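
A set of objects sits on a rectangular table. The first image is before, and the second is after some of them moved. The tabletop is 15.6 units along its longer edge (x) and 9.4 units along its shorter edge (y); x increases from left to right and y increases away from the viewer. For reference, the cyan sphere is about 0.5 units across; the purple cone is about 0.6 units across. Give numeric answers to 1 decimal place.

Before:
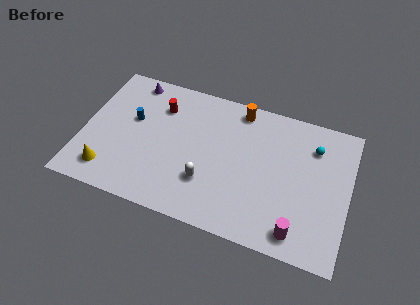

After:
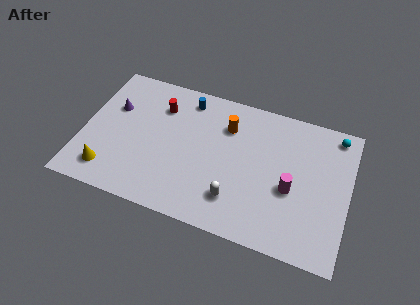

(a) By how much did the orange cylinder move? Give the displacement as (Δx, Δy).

(-0.6, -1.4)

From the two frames, the orange cylinder sits at roughly (8.9, 8.3) before and (8.3, 6.9) after.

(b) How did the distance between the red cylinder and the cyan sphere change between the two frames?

+1.3

The distance was about 9.1 in the first image and 10.4 in the second, so they moved 1.3 units further apart.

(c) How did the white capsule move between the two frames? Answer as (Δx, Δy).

(1.7, -0.6)

From the two frames, the white capsule sits at roughly (7.5, 2.8) before and (9.2, 2.2) after.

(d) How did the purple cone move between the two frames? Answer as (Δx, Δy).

(-0.9, -2.2)

The purple cone started near (2.5, 8.3) and ended near (1.6, 6.1).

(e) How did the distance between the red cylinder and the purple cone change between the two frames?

+0.6

Before: roughly 2.2 units apart; after: 2.8. That's 0.6 units further apart.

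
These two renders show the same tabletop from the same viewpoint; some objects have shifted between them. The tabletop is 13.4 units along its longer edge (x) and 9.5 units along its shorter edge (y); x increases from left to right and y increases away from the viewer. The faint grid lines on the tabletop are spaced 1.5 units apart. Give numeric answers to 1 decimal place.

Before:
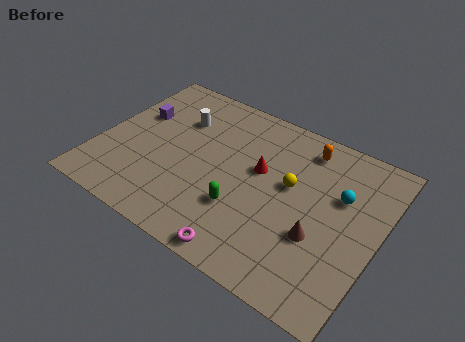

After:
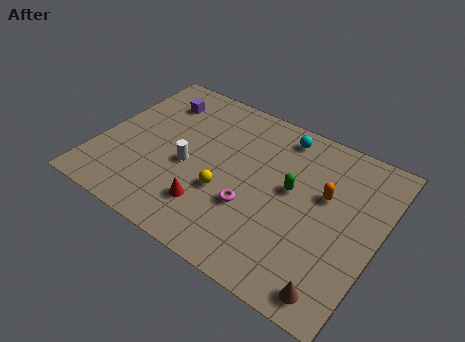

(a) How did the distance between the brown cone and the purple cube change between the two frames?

+1.9

Before: roughly 9.8 units apart; after: 11.7. That's 1.9 units further apart.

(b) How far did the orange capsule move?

2.6

The orange capsule moved from about (9.4, 8.0) to (10.7, 5.8), a distance of √(1.3² + 2.2²) ≈ 2.6.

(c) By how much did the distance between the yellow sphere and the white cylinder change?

-3.8

They were about 5.8 units apart before and 2.0 after — 3.8 units closer together.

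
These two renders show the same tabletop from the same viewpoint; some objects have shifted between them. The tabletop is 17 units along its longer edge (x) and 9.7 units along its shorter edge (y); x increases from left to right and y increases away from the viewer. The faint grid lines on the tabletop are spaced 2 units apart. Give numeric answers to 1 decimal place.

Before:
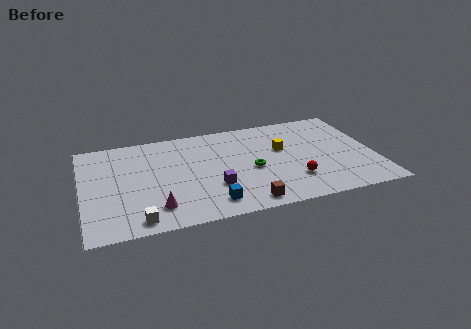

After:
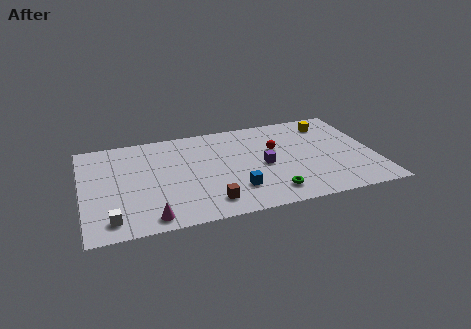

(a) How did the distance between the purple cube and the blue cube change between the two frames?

+1.2

They were about 1.5 units apart before and 2.7 after — 1.2 units further apart.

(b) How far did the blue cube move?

1.7

From (7.2, 1.6) to (8.7, 2.5), the blue cube covered √(1.5² + 0.9²) ≈ 1.7 units.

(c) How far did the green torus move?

2.8

The green torus moved from about (9.8, 4.3) to (10.7, 1.7), a distance of √(0.9² + 2.6²) ≈ 2.8.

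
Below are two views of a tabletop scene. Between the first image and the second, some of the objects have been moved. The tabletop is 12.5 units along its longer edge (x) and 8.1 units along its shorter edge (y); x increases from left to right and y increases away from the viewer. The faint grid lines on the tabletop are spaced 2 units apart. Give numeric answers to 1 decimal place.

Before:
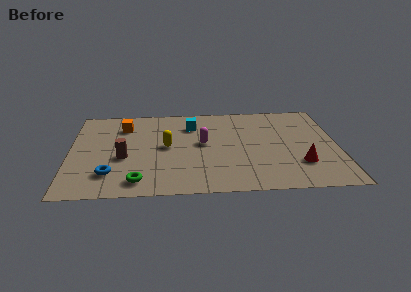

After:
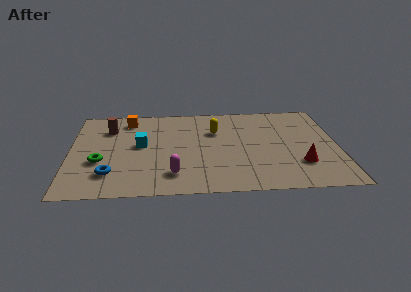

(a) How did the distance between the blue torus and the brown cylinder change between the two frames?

+2.6

They were about 1.5 units apart before and 4.1 after — 2.6 units further apart.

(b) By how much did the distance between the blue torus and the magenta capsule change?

-2.1

The distance was about 5.0 in the first image and 2.9 in the second, so they moved 2.1 units closer together.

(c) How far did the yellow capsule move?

2.6

The yellow capsule moved from about (4.5, 4.2) to (6.8, 5.5), a distance of √(2.3² + 1.3²) ≈ 2.6.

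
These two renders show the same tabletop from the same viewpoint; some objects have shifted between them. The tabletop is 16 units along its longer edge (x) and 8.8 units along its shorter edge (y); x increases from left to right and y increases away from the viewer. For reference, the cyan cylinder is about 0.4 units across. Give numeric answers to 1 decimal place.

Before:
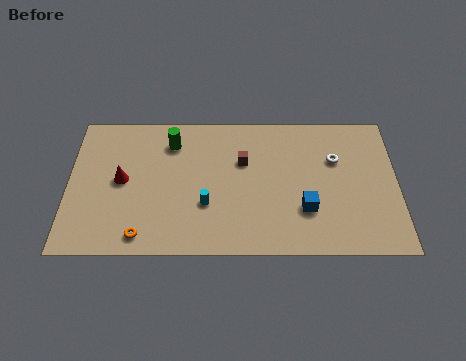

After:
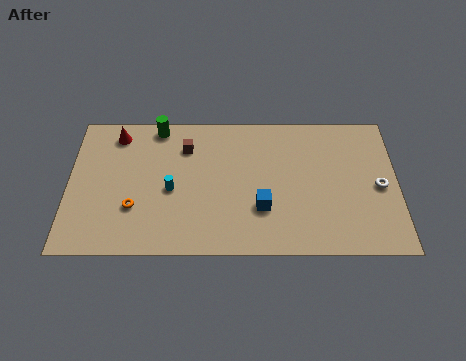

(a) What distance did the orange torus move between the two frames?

1.7

From (3.6, 1.1) to (3.2, 2.8), the orange torus covered √(0.4² + 1.7²) ≈ 1.7 units.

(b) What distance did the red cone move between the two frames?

2.9

The red cone was near (2.6, 4.5) before and (2.3, 7.4) after, so it travelled √(0.3² + 2.9²) ≈ 2.9 units.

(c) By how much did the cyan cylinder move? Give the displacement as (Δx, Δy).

(-1.7, 0.9)

The cyan cylinder was at about (6.7, 3.0) and moved to about (5.0, 3.9).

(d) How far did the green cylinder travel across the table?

1.2

From (5.0, 6.9) to (4.3, 7.9), the green cylinder covered √(0.7² + 1.0²) ≈ 1.2 units.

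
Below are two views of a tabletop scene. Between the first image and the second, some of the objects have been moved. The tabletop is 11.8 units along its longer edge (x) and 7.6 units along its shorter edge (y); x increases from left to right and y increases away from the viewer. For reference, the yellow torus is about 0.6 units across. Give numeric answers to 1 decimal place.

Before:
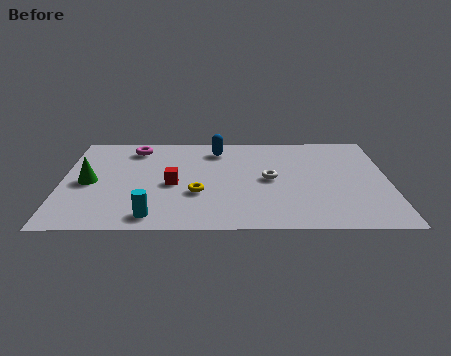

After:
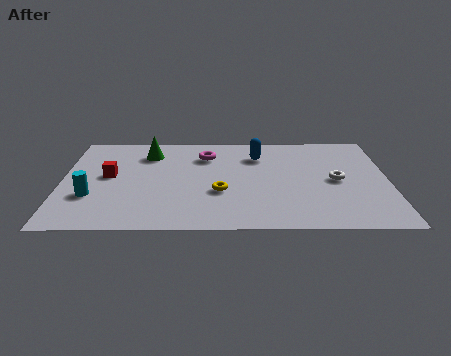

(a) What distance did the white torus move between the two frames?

2.4

The white torus was near (7.5, 3.8) before and (9.9, 3.7) after, so it travelled √(2.4² + 0.1²) ≈ 2.4 units.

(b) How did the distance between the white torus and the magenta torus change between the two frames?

-0.4

Before: roughly 5.5 units apart; after: 5.1. That's 0.4 units closer together.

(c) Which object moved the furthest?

the green cone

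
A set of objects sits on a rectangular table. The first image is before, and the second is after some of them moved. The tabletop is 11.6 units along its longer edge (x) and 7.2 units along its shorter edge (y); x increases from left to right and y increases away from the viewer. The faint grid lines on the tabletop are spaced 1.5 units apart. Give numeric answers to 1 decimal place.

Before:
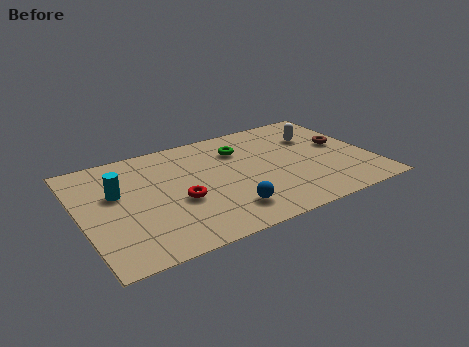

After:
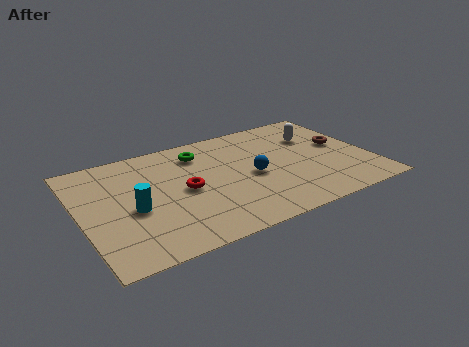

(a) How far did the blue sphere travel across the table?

2.2

The blue sphere moved from about (5.5, 1.5) to (6.8, 3.3), a distance of √(1.3² + 1.8²) ≈ 2.2.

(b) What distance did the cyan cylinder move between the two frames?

1.4

The cyan cylinder moved from about (1.5, 4.4) to (2.0, 3.1), a distance of √(0.5² + 1.3²) ≈ 1.4.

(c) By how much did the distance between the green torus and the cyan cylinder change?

-1.2

Before: roughly 5.2 units apart; after: 4.0. That's 1.2 units closer together.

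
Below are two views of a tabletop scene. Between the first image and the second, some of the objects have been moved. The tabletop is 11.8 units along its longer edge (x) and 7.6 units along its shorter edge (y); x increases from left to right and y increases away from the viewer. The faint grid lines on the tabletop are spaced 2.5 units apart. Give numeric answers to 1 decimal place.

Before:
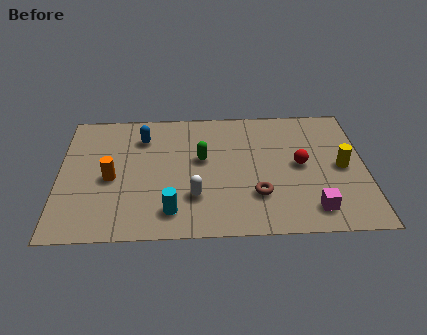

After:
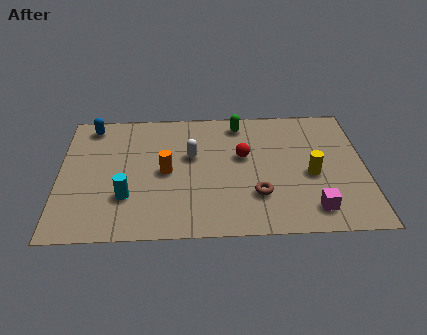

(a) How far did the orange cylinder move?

2.1

The orange cylinder moved from about (2.0, 3.4) to (4.1, 3.7), a distance of √(2.1² + 0.3²) ≈ 2.1.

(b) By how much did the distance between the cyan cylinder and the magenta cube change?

+1.8

The distance was about 5.4 in the first image and 7.2 in the second, so they moved 1.8 units further apart.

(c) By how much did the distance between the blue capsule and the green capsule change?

+3.1

They were about 2.7 units apart before and 5.8 after — 3.1 units further apart.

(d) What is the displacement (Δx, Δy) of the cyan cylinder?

(-1.7, 0.9)

The cyan cylinder started near (4.3, 1.4) and ended near (2.6, 2.3).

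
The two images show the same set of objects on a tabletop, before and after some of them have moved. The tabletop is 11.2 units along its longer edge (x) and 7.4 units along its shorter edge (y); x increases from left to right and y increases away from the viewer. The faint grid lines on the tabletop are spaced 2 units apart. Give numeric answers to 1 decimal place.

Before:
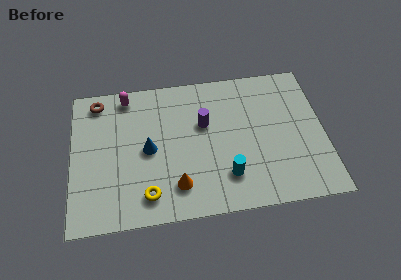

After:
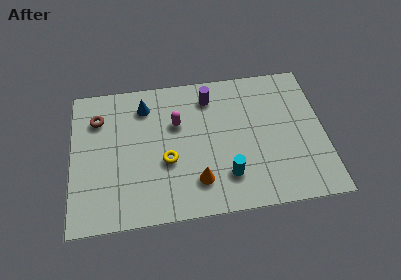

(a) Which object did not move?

the cyan cylinder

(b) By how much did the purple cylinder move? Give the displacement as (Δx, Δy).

(0.3, 1.4)

The purple cylinder was at about (5.9, 4.6) and moved to about (6.2, 6.0).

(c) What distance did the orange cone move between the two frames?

0.9

From (4.6, 1.6) to (5.5, 1.7), the orange cone covered √(0.9² + 0.1²) ≈ 0.9 units.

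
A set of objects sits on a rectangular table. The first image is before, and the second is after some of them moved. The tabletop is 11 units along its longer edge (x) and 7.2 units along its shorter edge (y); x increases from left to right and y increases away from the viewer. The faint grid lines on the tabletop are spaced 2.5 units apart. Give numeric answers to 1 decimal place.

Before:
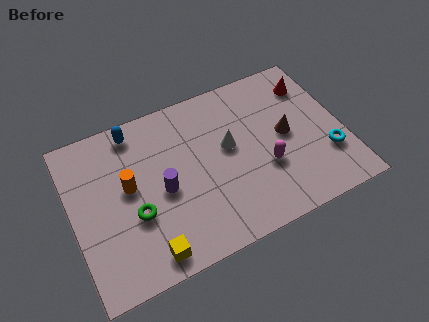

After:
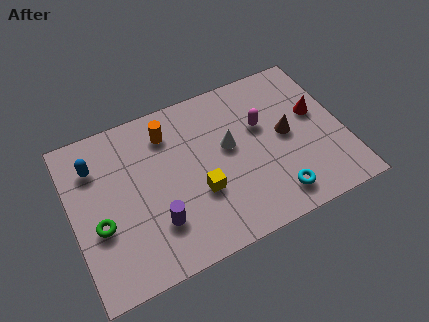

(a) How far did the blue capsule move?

1.9

The blue capsule was near (2.8, 6.3) before and (1.1, 5.4) after, so it travelled √(1.7² + 0.9²) ≈ 1.9 units.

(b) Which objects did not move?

the brown cone and the white cone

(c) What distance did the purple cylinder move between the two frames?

1.4

The purple cylinder was near (3.6, 3.3) before and (3.2, 2.0) after, so it travelled √(0.4² + 1.3²) ≈ 1.4 units.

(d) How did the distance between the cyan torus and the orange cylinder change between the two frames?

-2.2

They were about 8.1 units apart before and 5.9 after — 2.2 units closer together.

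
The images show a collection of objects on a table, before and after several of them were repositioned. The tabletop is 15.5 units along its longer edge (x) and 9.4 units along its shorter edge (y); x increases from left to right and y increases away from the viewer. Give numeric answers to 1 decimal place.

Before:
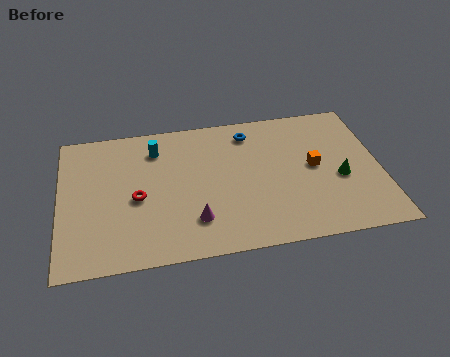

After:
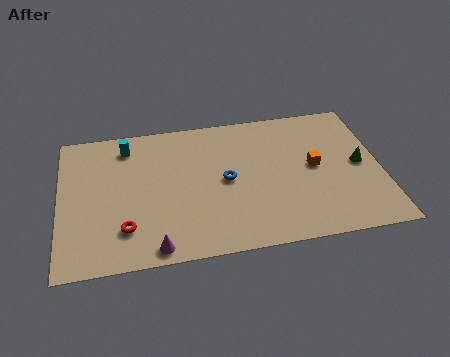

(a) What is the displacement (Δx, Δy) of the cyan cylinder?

(-1.4, 0.4)

From the two frames, the cyan cylinder sits at roughly (4.7, 7.4) before and (3.3, 7.8) after.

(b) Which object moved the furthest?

the blue torus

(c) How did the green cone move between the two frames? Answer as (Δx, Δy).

(1.0, 0.8)

The green cone started near (13.5, 3.9) and ended near (14.5, 4.7).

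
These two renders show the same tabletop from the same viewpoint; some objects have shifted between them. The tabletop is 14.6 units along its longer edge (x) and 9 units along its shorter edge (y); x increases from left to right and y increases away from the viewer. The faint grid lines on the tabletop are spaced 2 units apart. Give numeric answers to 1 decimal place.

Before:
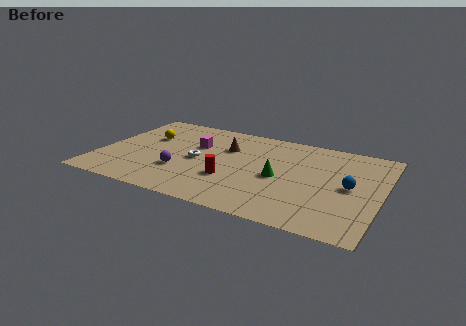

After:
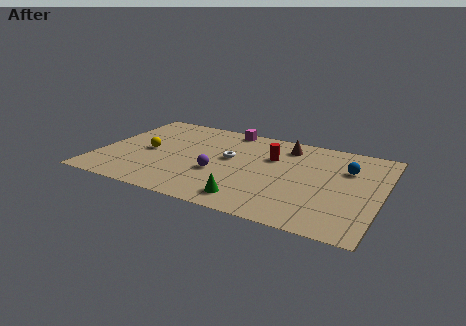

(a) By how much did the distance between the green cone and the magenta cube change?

+2.2

Before: roughly 4.9 units apart; after: 7.1. That's 2.2 units further apart.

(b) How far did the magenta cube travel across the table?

2.8

The magenta cube was near (4.8, 5.8) before and (6.2, 8.2) after, so it travelled √(1.4² + 2.4²) ≈ 2.8 units.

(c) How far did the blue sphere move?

1.7

The blue sphere was near (13.0, 4.5) before and (12.7, 6.2) after, so it travelled √(0.3² + 1.7²) ≈ 1.7 units.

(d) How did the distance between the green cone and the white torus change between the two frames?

-0.3

The distance was about 4.3 in the first image and 4.0 in the second, so they moved 0.3 units closer together.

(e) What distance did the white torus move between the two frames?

1.8

The white torus moved from about (5.1, 4.3) to (6.7, 5.1), a distance of √(1.6² + 0.8²) ≈ 1.8.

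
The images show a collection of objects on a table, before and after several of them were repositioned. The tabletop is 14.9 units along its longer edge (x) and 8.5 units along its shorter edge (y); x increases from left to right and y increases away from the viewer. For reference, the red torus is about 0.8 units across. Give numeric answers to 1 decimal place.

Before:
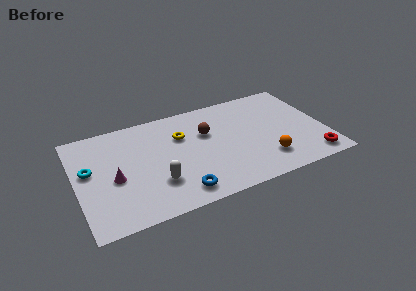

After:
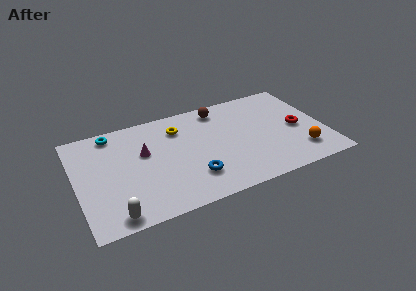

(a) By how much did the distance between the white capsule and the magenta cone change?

+2.1

Before: roughly 2.7 units apart; after: 4.8. That's 2.1 units further apart.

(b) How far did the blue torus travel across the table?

1.3

The blue torus was near (5.8, 1.3) before and (6.7, 2.2) after, so it travelled √(0.9² + 0.9²) ≈ 1.3 units.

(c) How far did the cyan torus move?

3.1

From (0.8, 4.9) to (2.4, 7.5), the cyan torus covered √(1.6² + 2.6²) ≈ 3.1 units.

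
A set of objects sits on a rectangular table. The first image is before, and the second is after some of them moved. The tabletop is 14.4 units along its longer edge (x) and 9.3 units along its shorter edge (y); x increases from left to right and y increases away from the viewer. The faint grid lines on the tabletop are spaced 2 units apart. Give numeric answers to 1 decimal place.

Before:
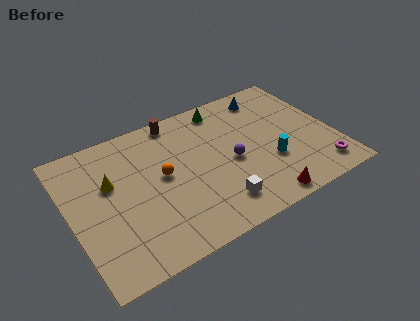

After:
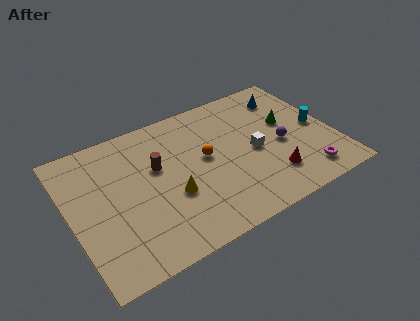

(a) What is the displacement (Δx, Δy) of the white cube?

(2.5, 2.5)

From the two frames, the white cube sits at roughly (7.5, 1.8) before and (10.0, 4.3) after.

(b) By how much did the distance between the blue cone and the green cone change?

-0.6

The distance was about 2.5 in the first image and 1.9 in the second, so they moved 0.6 units closer together.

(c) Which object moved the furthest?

the green cone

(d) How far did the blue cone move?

1.1

From (11.4, 7.9) to (12.4, 7.4), the blue cone covered √(1.0² + 0.5²) ≈ 1.1 units.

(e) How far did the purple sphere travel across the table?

2.8

The purple sphere was near (8.7, 4.2) before and (11.5, 4.1) after, so it travelled √(2.8² + 0.1²) ≈ 2.8 units.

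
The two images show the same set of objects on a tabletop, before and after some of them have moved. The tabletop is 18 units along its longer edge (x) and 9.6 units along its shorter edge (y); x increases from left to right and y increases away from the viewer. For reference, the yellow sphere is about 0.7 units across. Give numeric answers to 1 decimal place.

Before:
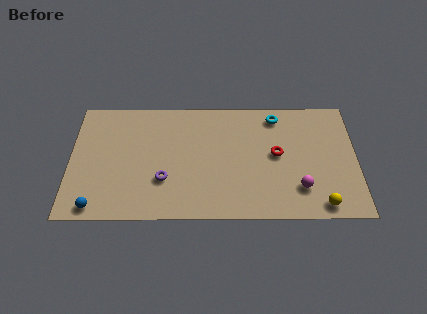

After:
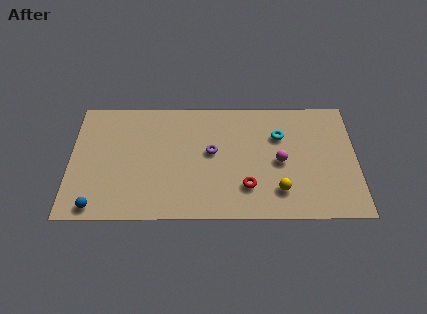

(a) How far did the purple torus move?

3.7

The purple torus moved from about (5.9, 3.1) to (8.9, 5.3), a distance of √(3.0² + 2.2²) ≈ 3.7.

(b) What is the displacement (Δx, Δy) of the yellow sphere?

(-2.6, 1.1)

The yellow sphere was at about (15.7, 1.1) and moved to about (13.1, 2.2).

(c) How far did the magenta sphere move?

2.4

The magenta sphere was near (14.4, 2.4) before and (13.2, 4.5) after, so it travelled √(1.2² + 2.1²) ≈ 2.4 units.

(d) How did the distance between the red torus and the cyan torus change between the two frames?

+1.5

They were about 3.1 units apart before and 4.6 after — 1.5 units further apart.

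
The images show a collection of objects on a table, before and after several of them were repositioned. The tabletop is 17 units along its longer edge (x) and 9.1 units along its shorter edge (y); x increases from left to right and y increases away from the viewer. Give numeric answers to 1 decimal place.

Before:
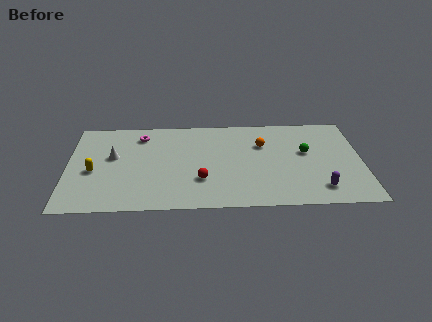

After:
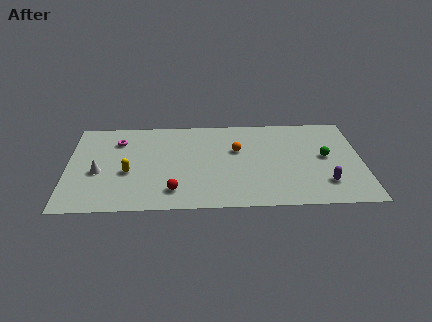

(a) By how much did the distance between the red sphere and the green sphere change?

+2.7

The distance was about 6.6 in the first image and 9.3 in the second, so they moved 2.7 units further apart.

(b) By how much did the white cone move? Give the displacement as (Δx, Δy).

(-0.8, -1.5)

The white cone was at about (2.6, 5.3) and moved to about (1.8, 3.8).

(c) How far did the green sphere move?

1.2

The green sphere was near (13.8, 5.3) before and (14.9, 4.8) after, so it travelled √(1.1² + 0.5²) ≈ 1.2 units.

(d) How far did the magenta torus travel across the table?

1.4

The magenta torus moved from about (4.2, 7.4) to (2.9, 6.9), a distance of √(1.3² + 0.5²) ≈ 1.4.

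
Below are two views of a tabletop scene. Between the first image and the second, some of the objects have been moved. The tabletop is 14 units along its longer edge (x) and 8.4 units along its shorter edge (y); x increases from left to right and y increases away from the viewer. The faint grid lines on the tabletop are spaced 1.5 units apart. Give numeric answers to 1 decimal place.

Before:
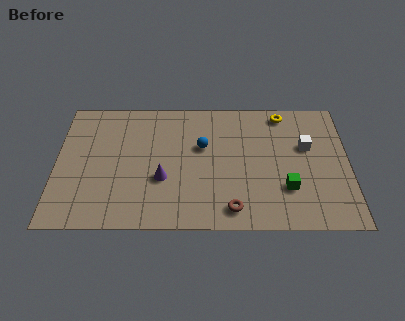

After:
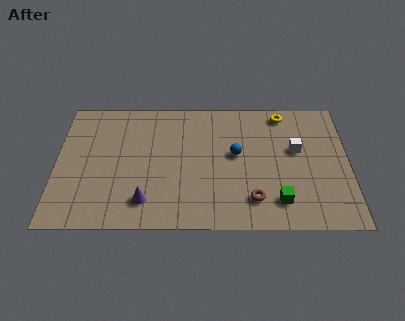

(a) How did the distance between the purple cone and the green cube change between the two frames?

+0.4

The distance was about 5.9 in the first image and 6.3 in the second, so they moved 0.4 units further apart.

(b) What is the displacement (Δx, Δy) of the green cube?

(-0.4, -0.8)

From the two frames, the green cube sits at roughly (11.0, 2.5) before and (10.6, 1.7) after.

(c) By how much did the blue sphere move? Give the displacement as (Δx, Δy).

(1.6, -0.5)

The blue sphere started near (7.0, 5.2) and ended near (8.6, 4.7).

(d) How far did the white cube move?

0.5

From (12.0, 5.2) to (11.5, 5.0), the white cube covered √(0.5² + 0.2²) ≈ 0.5 units.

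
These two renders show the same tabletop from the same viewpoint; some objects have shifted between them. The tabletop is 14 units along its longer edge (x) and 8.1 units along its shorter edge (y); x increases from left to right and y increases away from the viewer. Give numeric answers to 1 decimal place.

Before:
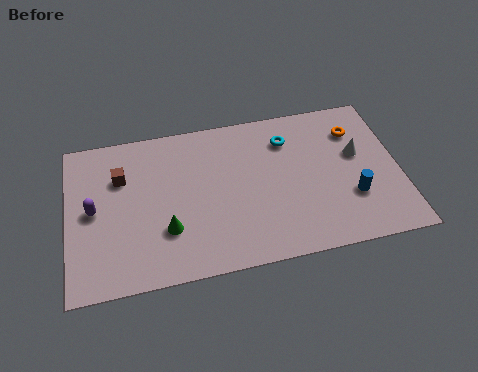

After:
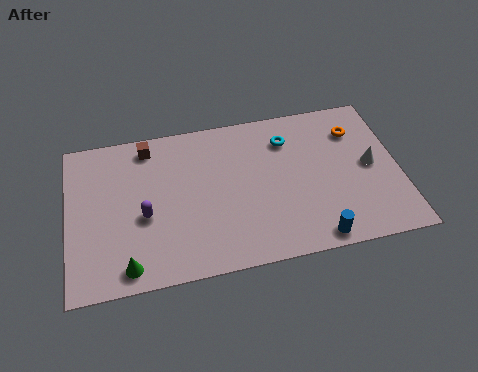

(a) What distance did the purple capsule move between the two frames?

2.2

The purple capsule was near (1.1, 4.1) before and (3.2, 3.4) after, so it travelled √(2.1² + 0.7²) ≈ 2.2 units.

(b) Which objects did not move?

the cyan torus and the orange torus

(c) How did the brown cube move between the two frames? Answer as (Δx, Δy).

(1.2, 1.4)

The brown cube was at about (2.3, 5.6) and moved to about (3.5, 7.0).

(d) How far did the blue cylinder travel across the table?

2.5

The blue cylinder moved from about (11.9, 2.6) to (10.2, 0.8), a distance of √(1.7² + 1.8²) ≈ 2.5.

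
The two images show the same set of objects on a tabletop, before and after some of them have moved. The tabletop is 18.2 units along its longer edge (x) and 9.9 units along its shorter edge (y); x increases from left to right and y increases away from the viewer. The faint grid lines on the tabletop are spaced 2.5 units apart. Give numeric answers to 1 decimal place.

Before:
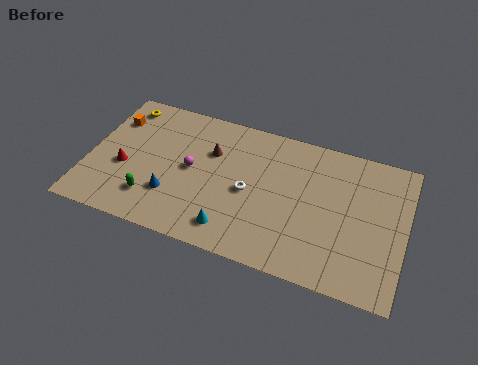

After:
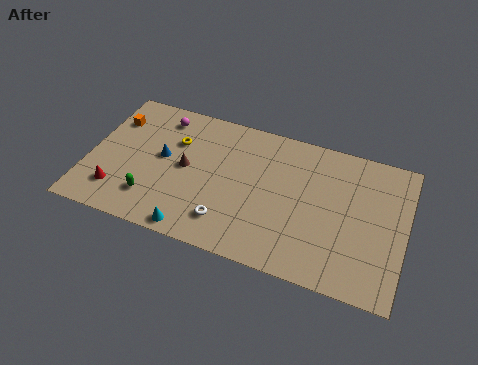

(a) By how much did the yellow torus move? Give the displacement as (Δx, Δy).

(3.3, -1.7)

From the two frames, the yellow torus sits at roughly (1.5, 8.5) before and (4.8, 6.8) after.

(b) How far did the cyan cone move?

2.2

The cyan cone was near (8.6, 1.7) before and (6.5, 0.9) after, so it travelled √(2.1² + 0.8²) ≈ 2.2 units.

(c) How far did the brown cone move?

2.1

The brown cone moved from about (6.9, 6.7) to (5.6, 5.1), a distance of √(1.3² + 1.6²) ≈ 2.1.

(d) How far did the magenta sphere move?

3.8

The magenta sphere was near (5.9, 5.1) before and (3.8, 8.3) after, so it travelled √(2.1² + 3.2²) ≈ 3.8 units.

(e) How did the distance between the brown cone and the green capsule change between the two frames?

-2.0

Before: roughly 5.3 units apart; after: 3.3. That's 2.0 units closer together.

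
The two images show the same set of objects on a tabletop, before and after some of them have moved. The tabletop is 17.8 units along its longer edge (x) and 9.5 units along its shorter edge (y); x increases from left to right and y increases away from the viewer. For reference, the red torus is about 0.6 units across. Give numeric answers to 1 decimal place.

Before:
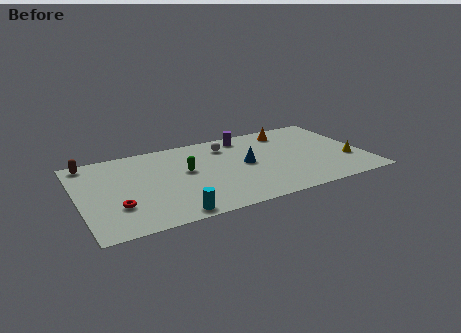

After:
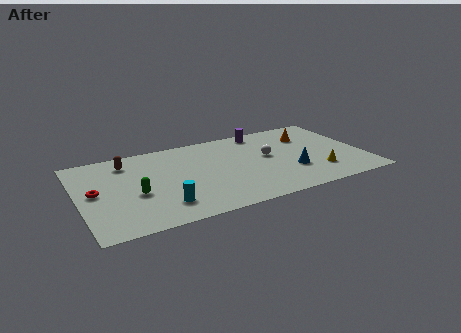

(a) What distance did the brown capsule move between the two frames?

2.4

The brown capsule moved from about (0.9, 8.5) to (3.2, 7.7), a distance of √(2.3² + 0.8²) ≈ 2.4.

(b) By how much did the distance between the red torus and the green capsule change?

-2.5

The distance was about 5.1 in the first image and 2.6 in the second, so they moved 2.5 units closer together.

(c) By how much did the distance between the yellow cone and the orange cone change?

-1.3

The distance was about 5.8 in the first image and 4.5 in the second, so they moved 1.3 units closer together.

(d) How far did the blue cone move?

3.2

The blue cone was near (10.4, 4.9) before and (13.1, 3.1) after, so it travelled √(2.7² + 1.8²) ≈ 3.2 units.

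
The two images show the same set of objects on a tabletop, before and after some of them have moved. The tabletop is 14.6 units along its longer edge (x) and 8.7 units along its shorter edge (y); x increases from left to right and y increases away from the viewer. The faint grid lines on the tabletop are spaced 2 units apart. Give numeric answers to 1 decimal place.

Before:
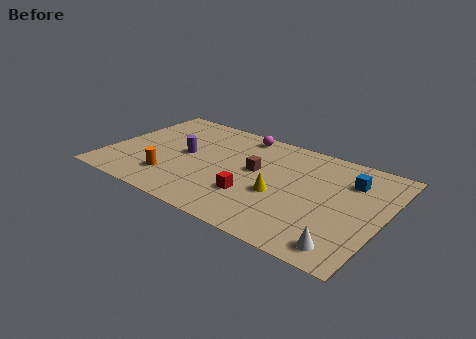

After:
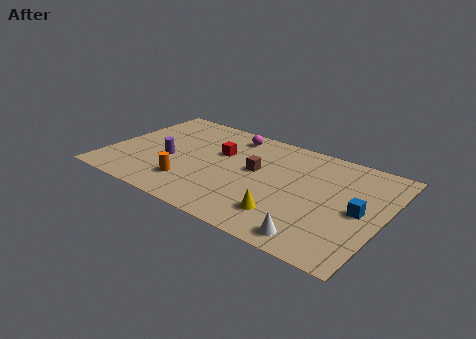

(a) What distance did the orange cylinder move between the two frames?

1.0

The orange cylinder was near (3.7, 2.1) before and (4.7, 2.1) after, so it travelled √(1.0² + 0.0²) ≈ 1.0 units.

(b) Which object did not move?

the brown cube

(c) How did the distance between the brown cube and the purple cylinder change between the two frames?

+0.9

The distance was about 3.8 in the first image and 4.7 in the second, so they moved 0.9 units further apart.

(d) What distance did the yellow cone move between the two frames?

1.6

The yellow cone was near (9.3, 3.5) before and (9.9, 2.0) after, so it travelled √(0.6² + 1.5²) ≈ 1.6 units.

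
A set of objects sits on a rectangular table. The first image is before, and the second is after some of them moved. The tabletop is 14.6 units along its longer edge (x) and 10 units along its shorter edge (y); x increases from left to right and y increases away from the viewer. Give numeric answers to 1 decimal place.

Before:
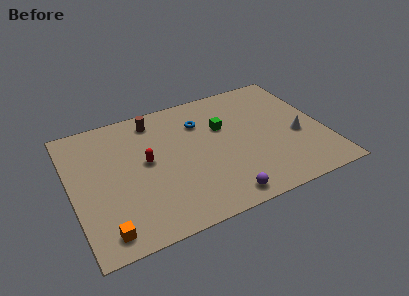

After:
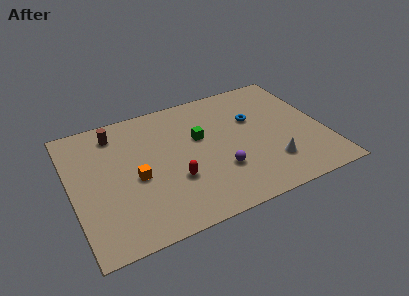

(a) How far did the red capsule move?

2.4

The red capsule moved from about (4.3, 5.4) to (5.7, 3.4), a distance of √(1.4² + 2.0²) ≈ 2.4.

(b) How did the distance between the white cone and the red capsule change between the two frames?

-3.2

They were about 8.8 units apart before and 5.6 after — 3.2 units closer together.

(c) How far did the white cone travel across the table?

2.4

The white cone was near (13.0, 4.1) before and (11.2, 2.5) after, so it travelled √(1.8² + 1.6²) ≈ 2.4 units.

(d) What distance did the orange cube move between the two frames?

3.7

From (1.5, 1.3) to (3.6, 4.4), the orange cube covered √(2.1² + 3.1²) ≈ 3.7 units.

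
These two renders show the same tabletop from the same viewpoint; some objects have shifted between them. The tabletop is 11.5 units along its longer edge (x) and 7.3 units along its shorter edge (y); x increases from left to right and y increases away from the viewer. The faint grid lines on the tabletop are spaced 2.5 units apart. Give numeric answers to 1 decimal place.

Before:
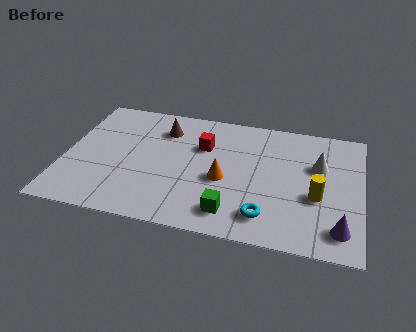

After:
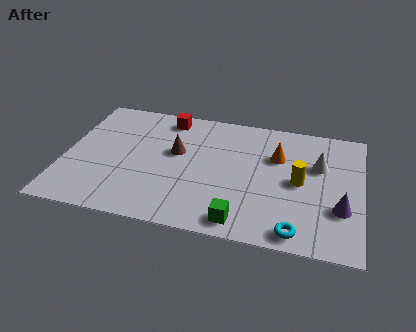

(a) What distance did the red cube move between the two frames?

2.1

The red cube was near (5.3, 4.9) before and (3.8, 6.3) after, so it travelled √(1.5² + 1.4²) ≈ 2.1 units.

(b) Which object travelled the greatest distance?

the orange cone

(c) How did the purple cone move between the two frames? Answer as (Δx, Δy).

(0.0, 1.1)

The purple cone started near (10.7, 1.3) and ended near (10.7, 2.4).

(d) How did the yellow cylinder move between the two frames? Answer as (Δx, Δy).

(-0.7, 0.7)

From the two frames, the yellow cylinder sits at roughly (9.8, 2.9) before and (9.1, 3.6) after.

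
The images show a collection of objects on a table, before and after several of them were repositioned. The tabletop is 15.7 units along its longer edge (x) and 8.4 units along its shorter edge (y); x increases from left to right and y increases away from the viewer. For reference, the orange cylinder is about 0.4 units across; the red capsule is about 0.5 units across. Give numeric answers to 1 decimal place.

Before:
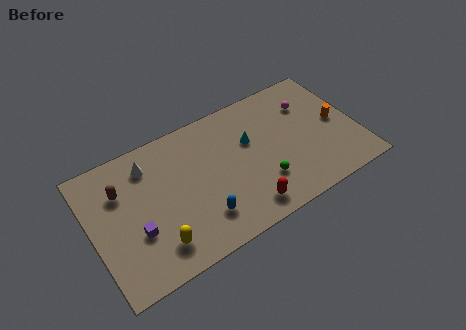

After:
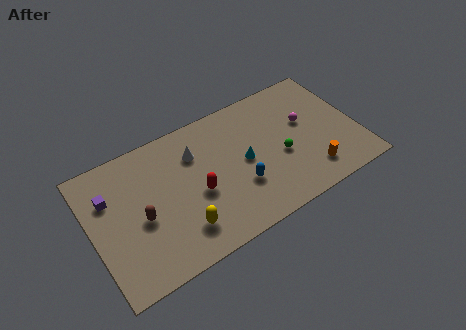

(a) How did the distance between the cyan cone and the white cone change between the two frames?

-2.8

They were about 6.1 units apart before and 3.3 after — 2.8 units closer together.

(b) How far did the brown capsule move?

2.4

The brown capsule was near (1.9, 5.9) before and (2.8, 3.7) after, so it travelled √(0.9² + 2.2²) ≈ 2.4 units.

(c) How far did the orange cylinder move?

3.2

The orange cylinder moved from about (14.6, 4.2) to (12.6, 1.7), a distance of √(2.0² + 2.5²) ≈ 3.2.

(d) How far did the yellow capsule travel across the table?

1.5

From (3.4, 1.7) to (4.9, 1.9), the yellow capsule covered √(1.5² + 0.2²) ≈ 1.5 units.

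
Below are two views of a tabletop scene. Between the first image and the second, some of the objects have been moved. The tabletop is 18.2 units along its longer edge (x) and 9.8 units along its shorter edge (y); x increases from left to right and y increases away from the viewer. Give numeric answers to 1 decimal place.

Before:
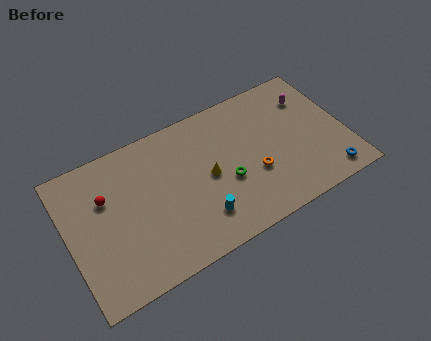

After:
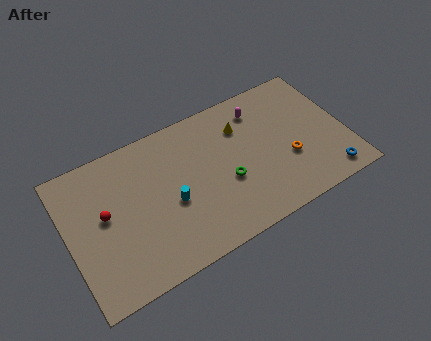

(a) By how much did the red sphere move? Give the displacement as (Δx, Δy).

(-0.2, -1.1)

The red sphere was at about (2.6, 6.5) and moved to about (2.4, 5.4).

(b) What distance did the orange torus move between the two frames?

2.3

From (12.0, 3.6) to (14.3, 3.6), the orange torus covered √(2.3² + 0.0²) ≈ 2.3 units.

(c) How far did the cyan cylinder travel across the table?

2.5

From (8.2, 2.3) to (6.6, 4.2), the cyan cylinder covered √(1.6² + 1.9²) ≈ 2.5 units.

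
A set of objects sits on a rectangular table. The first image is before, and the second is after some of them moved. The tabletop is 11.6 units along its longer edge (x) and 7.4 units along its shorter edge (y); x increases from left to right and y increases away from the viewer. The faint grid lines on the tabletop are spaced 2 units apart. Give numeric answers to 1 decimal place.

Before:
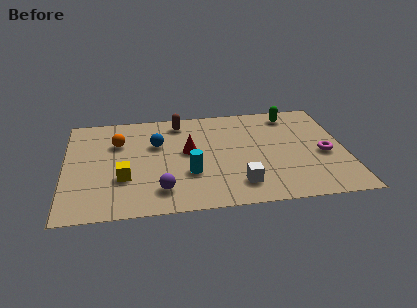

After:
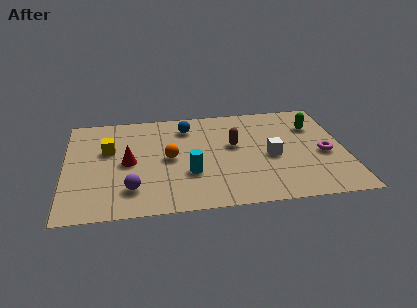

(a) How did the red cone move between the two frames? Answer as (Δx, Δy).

(-2.5, -0.5)

The red cone was at about (5.1, 4.1) and moved to about (2.6, 3.6).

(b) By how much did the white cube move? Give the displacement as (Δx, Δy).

(1.4, 1.8)

The white cube was at about (7.1, 1.5) and moved to about (8.5, 3.3).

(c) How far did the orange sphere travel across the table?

2.5

The orange sphere moved from about (2.2, 5.1) to (4.3, 3.7), a distance of √(2.1² + 1.4²) ≈ 2.5.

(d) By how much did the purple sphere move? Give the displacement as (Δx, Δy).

(-1.2, 0.2)

From the two frames, the purple sphere sits at roughly (3.9, 1.5) before and (2.7, 1.7) after.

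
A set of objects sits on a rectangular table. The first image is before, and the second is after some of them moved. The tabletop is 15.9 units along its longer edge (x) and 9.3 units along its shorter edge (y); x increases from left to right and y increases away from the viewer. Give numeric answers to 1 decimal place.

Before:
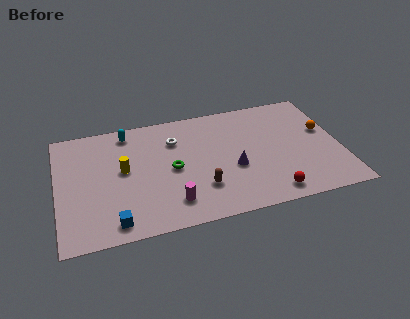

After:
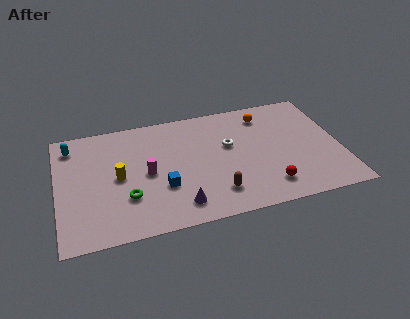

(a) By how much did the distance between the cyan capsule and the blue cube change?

-0.3

Before: roughly 7.0 units apart; after: 6.7. That's 0.3 units closer together.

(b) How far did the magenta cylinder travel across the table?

2.9

The magenta cylinder moved from about (6.2, 1.9) to (5.0, 4.5), a distance of √(1.2² + 2.6²) ≈ 2.9.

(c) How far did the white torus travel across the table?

3.2

From (6.7, 6.8) to (9.7, 5.6), the white torus covered √(3.0² + 1.2²) ≈ 3.2 units.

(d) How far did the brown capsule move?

1.0

The brown capsule was near (7.9, 2.6) before and (8.7, 2.0) after, so it travelled √(0.8² + 0.6²) ≈ 1.0 units.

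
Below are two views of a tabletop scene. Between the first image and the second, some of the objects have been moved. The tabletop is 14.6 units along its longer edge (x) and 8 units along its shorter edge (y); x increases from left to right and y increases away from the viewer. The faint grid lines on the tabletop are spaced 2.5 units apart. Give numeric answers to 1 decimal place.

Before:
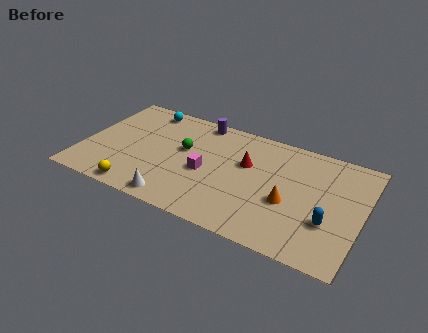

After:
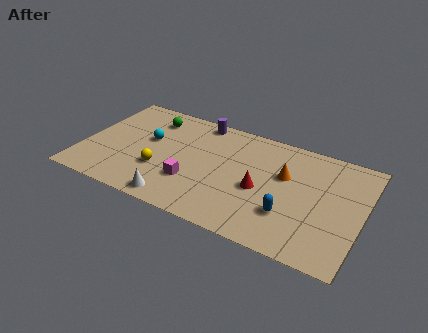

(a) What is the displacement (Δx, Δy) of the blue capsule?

(-2.0, -0.3)

The blue capsule started near (13.0, 2.7) and ended near (11.0, 2.4).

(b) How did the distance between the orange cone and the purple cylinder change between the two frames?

-1.3

They were about 6.6 units apart before and 5.3 after — 1.3 units closer together.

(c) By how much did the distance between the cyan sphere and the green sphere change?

-1.6

Before: roughly 3.3 units apart; after: 1.7. That's 1.6 units closer together.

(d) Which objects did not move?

the white cone and the purple cylinder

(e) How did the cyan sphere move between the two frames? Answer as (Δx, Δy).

(0.5, -2.3)

The cyan sphere started near (2.8, 7.0) and ended near (3.3, 4.7).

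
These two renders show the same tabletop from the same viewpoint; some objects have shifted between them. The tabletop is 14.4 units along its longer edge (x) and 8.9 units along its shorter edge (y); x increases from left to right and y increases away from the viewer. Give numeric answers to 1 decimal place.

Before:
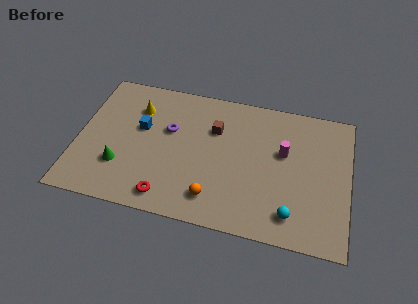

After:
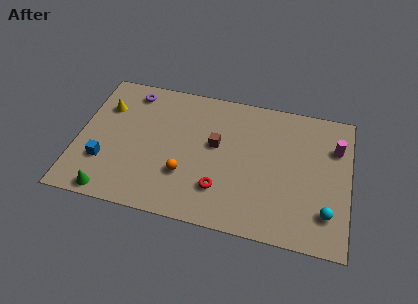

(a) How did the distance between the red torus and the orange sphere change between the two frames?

-0.5

The distance was about 2.5 in the first image and 2.0 in the second, so they moved 0.5 units closer together.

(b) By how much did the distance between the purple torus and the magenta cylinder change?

+5.0

Before: roughly 6.1 units apart; after: 11.1. That's 5.0 units further apart.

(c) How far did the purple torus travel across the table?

3.0

The purple torus moved from about (4.8, 5.5) to (2.6, 7.6), a distance of √(2.2² + 2.1²) ≈ 3.0.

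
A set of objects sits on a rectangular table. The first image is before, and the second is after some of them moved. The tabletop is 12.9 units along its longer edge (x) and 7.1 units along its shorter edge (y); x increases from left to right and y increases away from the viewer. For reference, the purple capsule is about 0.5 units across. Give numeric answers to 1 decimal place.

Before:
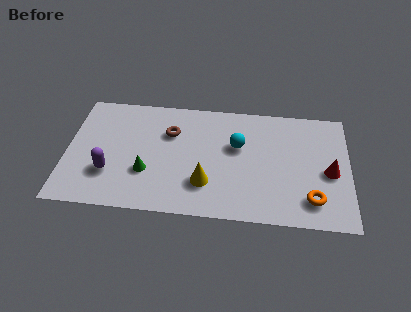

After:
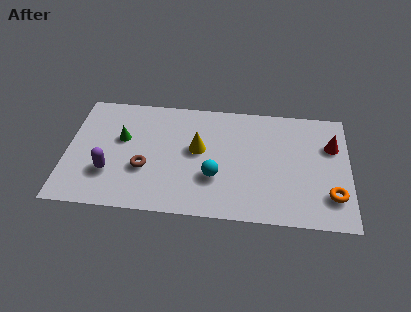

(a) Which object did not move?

the purple capsule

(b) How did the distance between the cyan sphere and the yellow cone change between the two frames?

-1.0

They were about 2.8 units apart before and 1.8 after — 1.0 units closer together.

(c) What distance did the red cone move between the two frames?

1.6

The red cone moved from about (12.0, 3.2) to (12.1, 4.8), a distance of √(0.1² + 1.6²) ≈ 1.6.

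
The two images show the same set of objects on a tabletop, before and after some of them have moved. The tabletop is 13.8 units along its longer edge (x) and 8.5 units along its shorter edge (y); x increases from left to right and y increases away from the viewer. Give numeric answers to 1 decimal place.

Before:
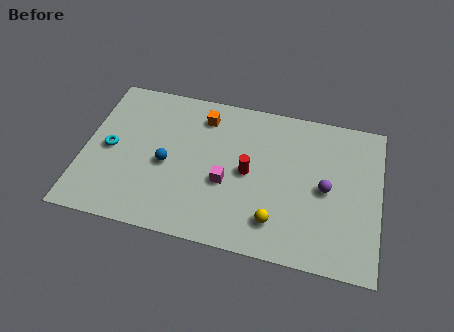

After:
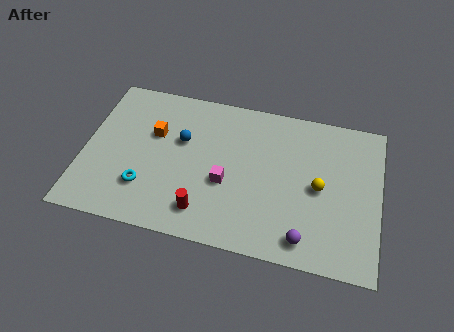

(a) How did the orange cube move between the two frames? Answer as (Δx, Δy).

(-2.2, -1.5)

The orange cube was at about (5.4, 6.9) and moved to about (3.2, 5.4).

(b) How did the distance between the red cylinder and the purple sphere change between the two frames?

+1.1

They were about 3.6 units apart before and 4.7 after — 1.1 units further apart.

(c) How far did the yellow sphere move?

3.0

The yellow sphere moved from about (9.1, 1.8) to (11.0, 4.1), a distance of √(1.9² + 2.3²) ≈ 3.0.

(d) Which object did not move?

the magenta cube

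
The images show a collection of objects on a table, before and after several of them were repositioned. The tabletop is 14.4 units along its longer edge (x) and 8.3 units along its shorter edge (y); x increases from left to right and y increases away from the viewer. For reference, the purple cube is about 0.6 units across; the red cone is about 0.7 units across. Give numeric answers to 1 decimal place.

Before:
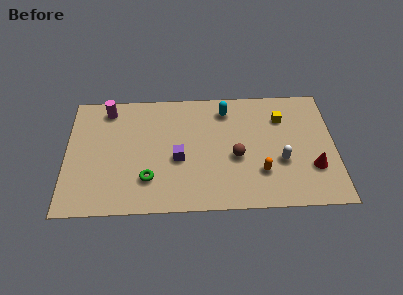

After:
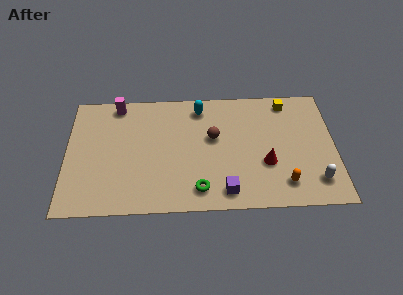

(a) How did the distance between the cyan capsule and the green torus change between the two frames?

-0.6

The distance was about 6.2 in the first image and 5.6 in the second, so they moved 0.6 units closer together.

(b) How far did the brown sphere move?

1.8

From (9.1, 3.5) to (7.9, 4.9), the brown sphere covered √(1.2² + 1.4²) ≈ 1.8 units.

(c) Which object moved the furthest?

the purple cube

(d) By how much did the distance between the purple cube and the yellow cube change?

+0.7

They were about 6.2 units apart before and 6.9 after — 0.7 units further apart.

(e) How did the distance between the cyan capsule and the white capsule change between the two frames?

+3.4

Before: roughly 4.7 units apart; after: 8.1. That's 3.4 units further apart.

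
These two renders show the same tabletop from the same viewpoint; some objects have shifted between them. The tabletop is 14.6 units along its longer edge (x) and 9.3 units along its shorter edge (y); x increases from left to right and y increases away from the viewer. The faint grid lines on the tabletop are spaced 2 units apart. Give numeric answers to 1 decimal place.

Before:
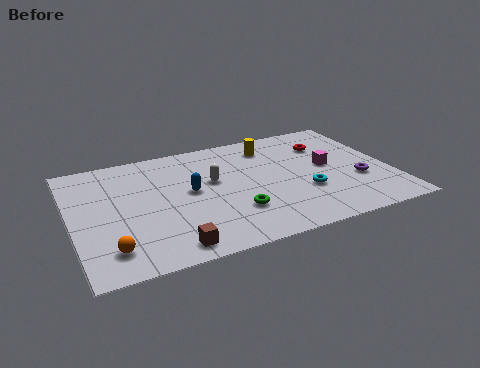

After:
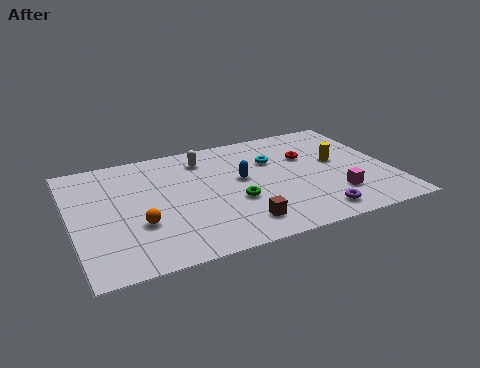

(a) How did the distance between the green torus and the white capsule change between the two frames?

+1.2

They were about 2.9 units apart before and 4.1 after — 1.2 units further apart.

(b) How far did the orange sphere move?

2.0

The orange sphere was near (1.5, 1.8) before and (2.9, 3.2) after, so it travelled √(1.4² + 1.4²) ≈ 2.0 units.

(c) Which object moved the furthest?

the yellow cylinder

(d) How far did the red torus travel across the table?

1.2

The red torus was near (12.0, 6.8) before and (11.0, 6.1) after, so it travelled √(1.0² + 0.7²) ≈ 1.2 units.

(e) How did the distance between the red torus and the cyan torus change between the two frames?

-2.3

Before: roughly 3.9 units apart; after: 1.6. That's 2.3 units closer together.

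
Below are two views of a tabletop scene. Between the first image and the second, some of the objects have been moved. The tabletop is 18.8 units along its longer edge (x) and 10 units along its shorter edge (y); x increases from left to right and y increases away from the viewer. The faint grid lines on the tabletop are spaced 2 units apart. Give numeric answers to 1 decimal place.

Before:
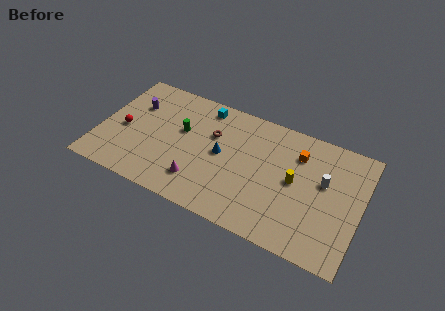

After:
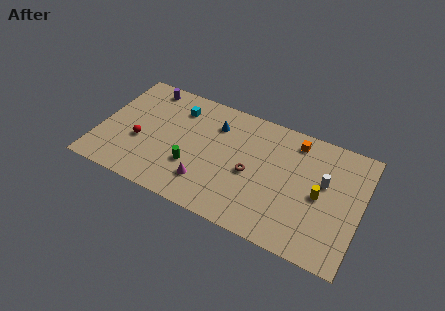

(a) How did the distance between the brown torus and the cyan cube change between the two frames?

+4.3

The distance was about 2.3 in the first image and 6.6 in the second, so they moved 4.3 units further apart.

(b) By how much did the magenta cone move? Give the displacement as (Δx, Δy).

(0.5, 0.1)

From the two frames, the magenta cone sits at roughly (7.5, 2.3) before and (8.0, 2.4) after.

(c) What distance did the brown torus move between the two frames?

3.7

The brown torus moved from about (8.0, 6.6) to (11.0, 4.5), a distance of √(3.0² + 2.1²) ≈ 3.7.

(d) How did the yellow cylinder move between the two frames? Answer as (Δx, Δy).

(1.8, -0.4)

The yellow cylinder was at about (14.1, 5.2) and moved to about (15.9, 4.8).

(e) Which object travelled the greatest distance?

the brown torus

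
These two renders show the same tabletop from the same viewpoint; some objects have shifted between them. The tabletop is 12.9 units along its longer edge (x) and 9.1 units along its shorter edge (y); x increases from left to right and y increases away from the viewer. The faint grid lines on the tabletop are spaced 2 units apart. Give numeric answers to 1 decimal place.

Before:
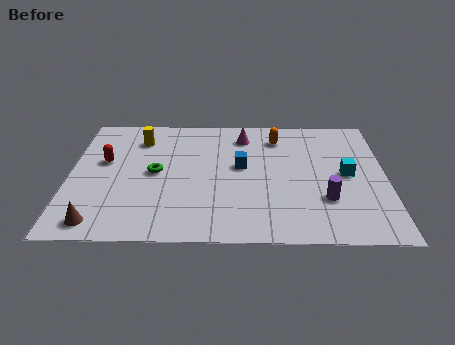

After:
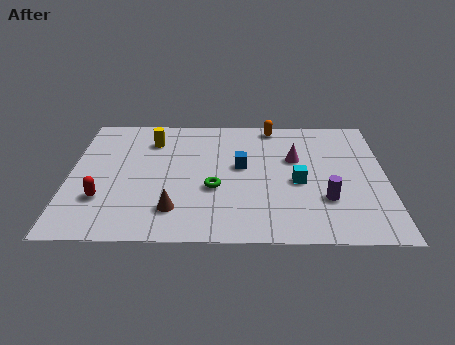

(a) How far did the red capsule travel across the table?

2.7

From (1.4, 5.4) to (1.4, 2.7), the red capsule covered √(0.0² + 2.7²) ≈ 2.7 units.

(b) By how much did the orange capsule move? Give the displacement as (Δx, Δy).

(-0.2, 0.9)

The orange capsule was at about (8.5, 7.3) and moved to about (8.3, 8.2).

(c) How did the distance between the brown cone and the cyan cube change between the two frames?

-5.2

The distance was about 10.6 in the first image and 5.4 in the second, so they moved 5.2 units closer together.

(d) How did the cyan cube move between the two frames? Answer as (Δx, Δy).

(-2.0, -0.6)

The cyan cube started near (11.3, 4.6) and ended near (9.3, 4.0).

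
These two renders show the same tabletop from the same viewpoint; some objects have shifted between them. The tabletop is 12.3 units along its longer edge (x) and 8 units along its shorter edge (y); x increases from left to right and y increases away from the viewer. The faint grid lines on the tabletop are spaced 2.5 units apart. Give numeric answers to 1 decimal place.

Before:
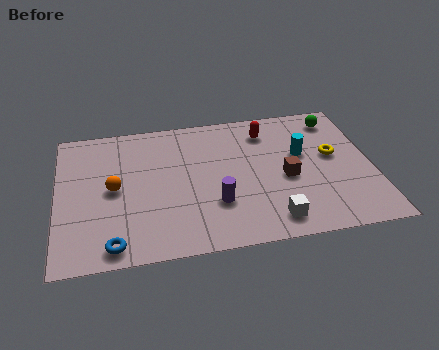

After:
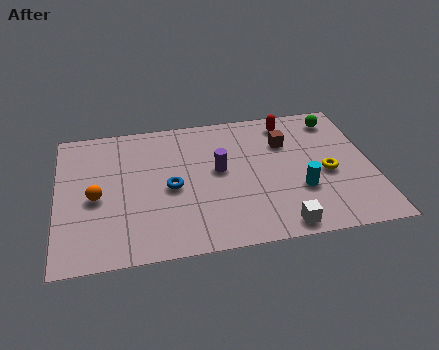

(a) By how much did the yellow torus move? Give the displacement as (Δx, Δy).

(-0.3, -1.0)

The yellow torus was at about (10.8, 4.5) and moved to about (10.5, 3.5).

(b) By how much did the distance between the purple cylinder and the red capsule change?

-0.7

The distance was about 4.5 in the first image and 3.8 in the second, so they moved 0.7 units closer together.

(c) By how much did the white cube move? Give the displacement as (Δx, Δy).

(0.3, -0.4)

From the two frames, the white cube sits at roughly (8.2, 1.2) before and (8.5, 0.8) after.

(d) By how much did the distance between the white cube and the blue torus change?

-1.1

They were about 6.1 units apart before and 5.0 after — 1.1 units closer together.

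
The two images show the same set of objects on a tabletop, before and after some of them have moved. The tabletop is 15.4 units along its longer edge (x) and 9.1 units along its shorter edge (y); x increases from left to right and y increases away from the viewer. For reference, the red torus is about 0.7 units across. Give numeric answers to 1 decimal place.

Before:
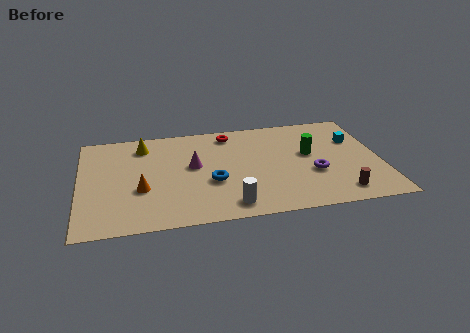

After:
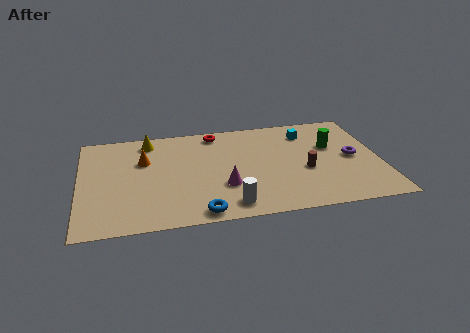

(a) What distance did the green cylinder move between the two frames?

1.3

The green cylinder was near (11.8, 5.2) before and (13.0, 5.7) after, so it travelled √(1.2² + 0.5²) ≈ 1.3 units.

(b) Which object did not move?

the white cylinder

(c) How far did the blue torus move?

2.7

From (6.7, 3.5) to (6.0, 0.9), the blue torus covered √(0.7² + 2.6²) ≈ 2.7 units.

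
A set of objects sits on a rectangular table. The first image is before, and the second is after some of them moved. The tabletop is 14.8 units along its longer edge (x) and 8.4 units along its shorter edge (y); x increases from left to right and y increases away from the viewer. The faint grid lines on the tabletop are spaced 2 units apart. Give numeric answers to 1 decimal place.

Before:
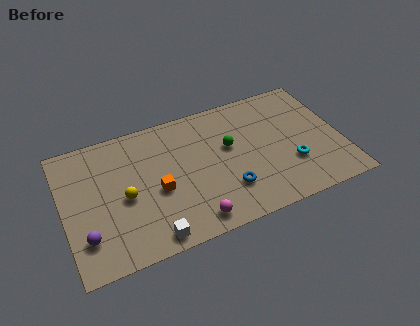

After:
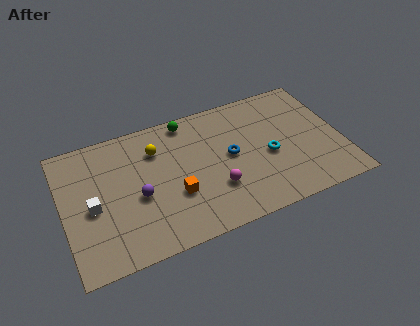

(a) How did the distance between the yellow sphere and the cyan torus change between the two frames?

-2.6

They were about 8.9 units apart before and 6.3 after — 2.6 units closer together.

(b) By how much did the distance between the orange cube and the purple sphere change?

-2.2

The distance was about 4.2 in the first image and 2.0 in the second, so they moved 2.2 units closer together.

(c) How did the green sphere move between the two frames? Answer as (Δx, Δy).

(-2.0, 2.5)

The green sphere started near (8.9, 5.0) and ended near (6.9, 7.5).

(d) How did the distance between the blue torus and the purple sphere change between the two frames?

-2.4

Before: roughly 7.5 units apart; after: 5.1. That's 2.4 units closer together.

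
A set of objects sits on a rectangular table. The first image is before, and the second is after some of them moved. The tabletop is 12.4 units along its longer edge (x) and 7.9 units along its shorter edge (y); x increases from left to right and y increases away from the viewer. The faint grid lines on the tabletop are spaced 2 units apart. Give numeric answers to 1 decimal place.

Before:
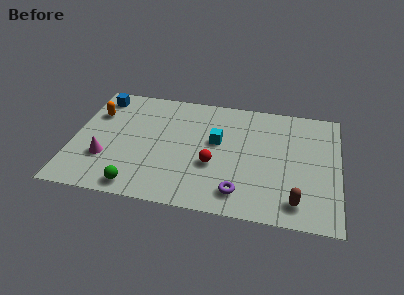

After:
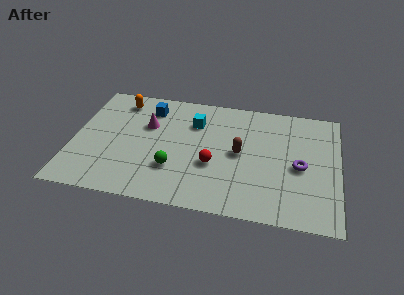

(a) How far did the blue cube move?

2.4

The blue cube moved from about (1.0, 6.7) to (3.4, 6.3), a distance of √(2.4² + 0.4²) ≈ 2.4.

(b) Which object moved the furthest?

the brown capsule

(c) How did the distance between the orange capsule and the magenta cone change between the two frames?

-1.0

The distance was about 3.1 in the first image and 2.1 in the second, so they moved 1.0 units closer together.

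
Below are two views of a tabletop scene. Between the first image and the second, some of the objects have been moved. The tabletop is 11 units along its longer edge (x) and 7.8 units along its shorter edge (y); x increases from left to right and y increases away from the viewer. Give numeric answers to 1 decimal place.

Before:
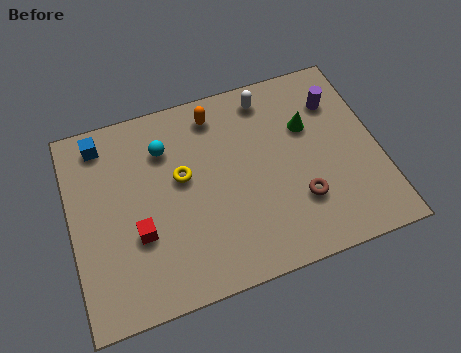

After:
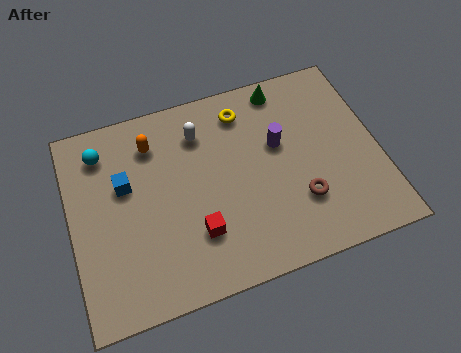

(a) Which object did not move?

the brown torus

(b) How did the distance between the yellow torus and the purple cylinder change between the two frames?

-3.8

Before: roughly 5.8 units apart; after: 2.0. That's 3.8 units closer together.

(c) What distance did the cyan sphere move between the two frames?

2.3

From (3.5, 5.8) to (1.3, 6.3), the cyan sphere covered √(2.2² + 0.5²) ≈ 2.3 units.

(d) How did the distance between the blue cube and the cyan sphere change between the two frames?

-0.7

Before: roughly 2.4 units apart; after: 1.7. That's 0.7 units closer together.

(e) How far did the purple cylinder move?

2.5

The purple cylinder was near (9.7, 5.8) before and (7.5, 4.7) after, so it travelled √(2.2² + 1.1²) ≈ 2.5 units.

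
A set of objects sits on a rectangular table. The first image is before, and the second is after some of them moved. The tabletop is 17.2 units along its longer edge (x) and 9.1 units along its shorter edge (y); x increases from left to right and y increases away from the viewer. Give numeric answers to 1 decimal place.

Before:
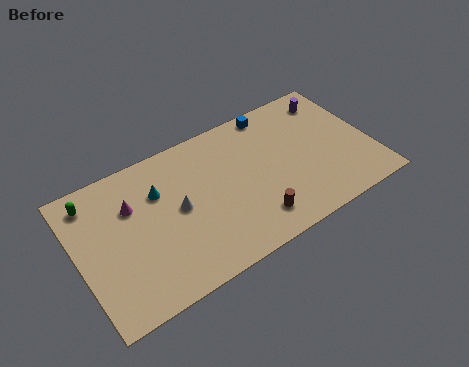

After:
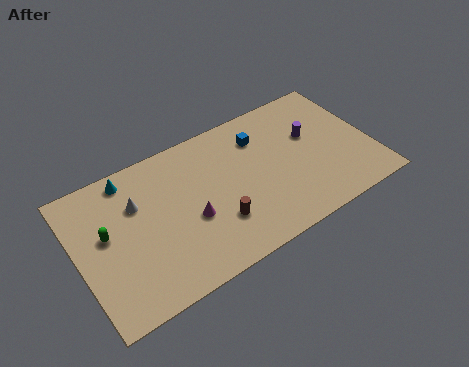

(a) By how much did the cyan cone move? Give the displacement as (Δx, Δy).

(-1.5, 1.7)

The cyan cone was at about (4.9, 6.3) and moved to about (3.4, 8.0).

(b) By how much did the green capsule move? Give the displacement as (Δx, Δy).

(0.5, -2.4)

The green capsule started near (1.2, 7.6) and ended near (1.7, 5.2).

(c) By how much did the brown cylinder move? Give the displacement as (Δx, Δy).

(-2.0, 0.9)

The brown cylinder started near (9.8, 1.8) and ended near (7.8, 2.7).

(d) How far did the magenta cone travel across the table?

4.0

The magenta cone moved from about (3.3, 6.2) to (6.4, 3.7), a distance of √(3.1² + 2.5²) ≈ 4.0.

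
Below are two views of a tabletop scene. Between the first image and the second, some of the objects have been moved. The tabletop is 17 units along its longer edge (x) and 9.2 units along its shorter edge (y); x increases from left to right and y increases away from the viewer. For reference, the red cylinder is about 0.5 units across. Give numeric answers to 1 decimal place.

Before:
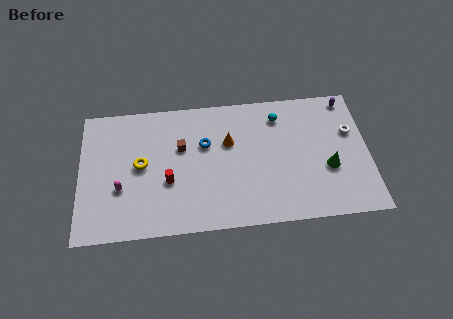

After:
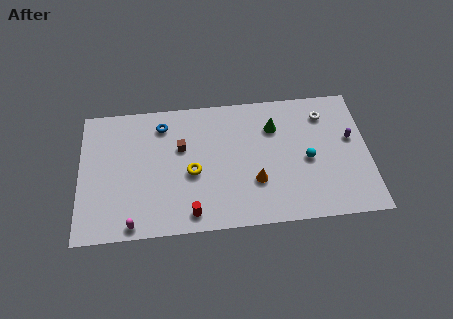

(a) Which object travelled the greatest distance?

the green cone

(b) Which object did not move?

the brown cube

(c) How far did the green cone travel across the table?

4.5

From (14.6, 3.5) to (11.5, 6.7), the green cone covered √(3.1² + 3.2²) ≈ 4.5 units.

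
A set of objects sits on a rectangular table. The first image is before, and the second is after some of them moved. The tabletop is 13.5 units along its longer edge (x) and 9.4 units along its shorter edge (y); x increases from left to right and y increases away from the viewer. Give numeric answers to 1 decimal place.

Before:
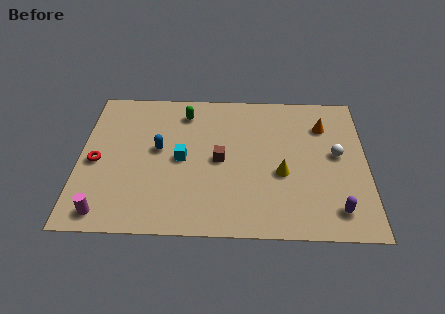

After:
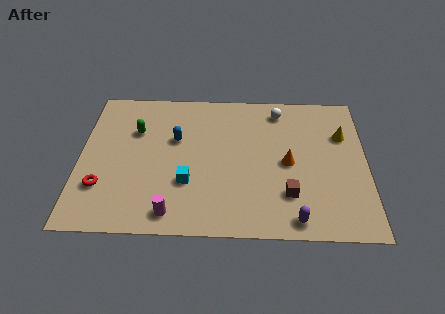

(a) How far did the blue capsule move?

1.1

The blue capsule was near (3.7, 5.2) before and (4.5, 5.9) after, so it travelled √(0.8² + 0.7²) ≈ 1.1 units.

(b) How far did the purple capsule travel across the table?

2.0

The purple capsule moved from about (12.0, 1.6) to (10.1, 1.0), a distance of √(1.9² + 0.6²) ≈ 2.0.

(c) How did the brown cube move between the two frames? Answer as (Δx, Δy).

(3.2, -2.1)

The brown cube was at about (6.6, 4.6) and moved to about (9.8, 2.5).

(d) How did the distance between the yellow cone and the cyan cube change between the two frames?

+3.2

They were about 4.8 units apart before and 8.0 after — 3.2 units further apart.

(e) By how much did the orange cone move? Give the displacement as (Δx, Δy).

(-1.7, -2.5)

The orange cone was at about (11.5, 7.0) and moved to about (9.8, 4.5).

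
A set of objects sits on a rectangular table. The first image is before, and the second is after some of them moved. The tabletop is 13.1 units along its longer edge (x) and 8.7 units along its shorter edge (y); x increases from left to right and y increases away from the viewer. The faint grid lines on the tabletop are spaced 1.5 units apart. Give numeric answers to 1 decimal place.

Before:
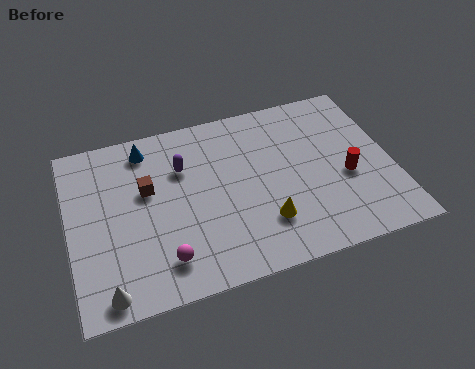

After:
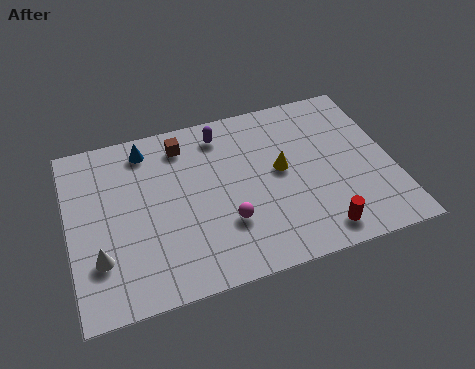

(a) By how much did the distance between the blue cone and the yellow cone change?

-0.8

The distance was about 6.7 in the first image and 5.9 in the second, so they moved 0.8 units closer together.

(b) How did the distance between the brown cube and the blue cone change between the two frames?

-0.6

They were about 2.1 units apart before and 1.5 after — 0.6 units closer together.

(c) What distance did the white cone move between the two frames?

1.6

From (1.3, 0.9) to (1.1, 2.5), the white cone covered √(0.2² + 1.6²) ≈ 1.6 units.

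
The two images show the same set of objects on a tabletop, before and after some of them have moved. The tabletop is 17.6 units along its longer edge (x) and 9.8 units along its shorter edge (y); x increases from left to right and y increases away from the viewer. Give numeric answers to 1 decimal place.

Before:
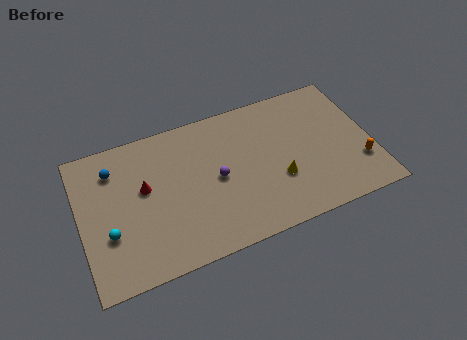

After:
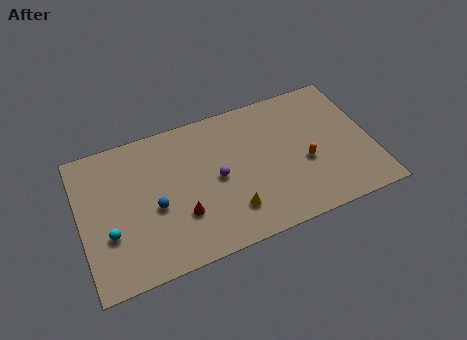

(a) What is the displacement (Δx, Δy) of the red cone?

(2.0, -2.6)

From the two frames, the red cone sits at roughly (3.9, 5.7) before and (5.9, 3.1) after.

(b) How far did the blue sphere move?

4.0

The blue sphere moved from about (2.2, 7.6) to (4.4, 4.2), a distance of √(2.2² + 3.4²) ≈ 4.0.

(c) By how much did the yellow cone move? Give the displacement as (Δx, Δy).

(-3.0, -1.1)

The yellow cone was at about (11.8, 3.4) and moved to about (8.8, 2.3).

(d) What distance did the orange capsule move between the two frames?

3.4

From (16.7, 2.8) to (13.5, 4.0), the orange capsule covered √(3.2² + 1.2²) ≈ 3.4 units.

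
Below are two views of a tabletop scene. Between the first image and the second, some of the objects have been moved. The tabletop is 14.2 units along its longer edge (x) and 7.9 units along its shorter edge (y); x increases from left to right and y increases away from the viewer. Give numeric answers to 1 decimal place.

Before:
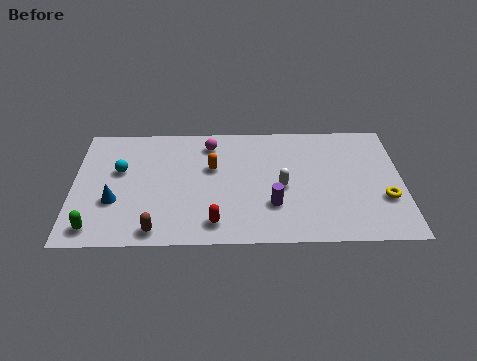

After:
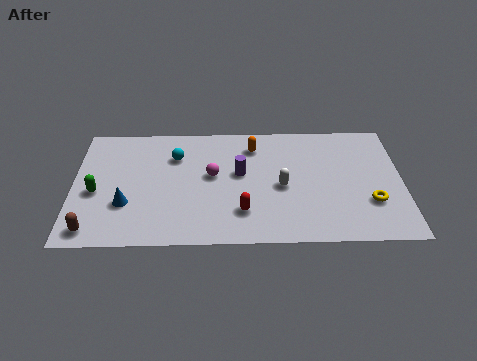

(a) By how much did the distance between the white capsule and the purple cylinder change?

+0.7

They were about 1.3 units apart before and 2.0 after — 0.7 units further apart.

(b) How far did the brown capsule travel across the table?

2.7

The brown capsule moved from about (3.6, 0.9) to (0.9, 1.0), a distance of √(2.7² + 0.1²) ≈ 2.7.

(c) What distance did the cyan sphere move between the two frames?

2.6

The cyan sphere moved from about (2.0, 4.8) to (4.4, 5.7), a distance of √(2.4² + 0.9²) ≈ 2.6.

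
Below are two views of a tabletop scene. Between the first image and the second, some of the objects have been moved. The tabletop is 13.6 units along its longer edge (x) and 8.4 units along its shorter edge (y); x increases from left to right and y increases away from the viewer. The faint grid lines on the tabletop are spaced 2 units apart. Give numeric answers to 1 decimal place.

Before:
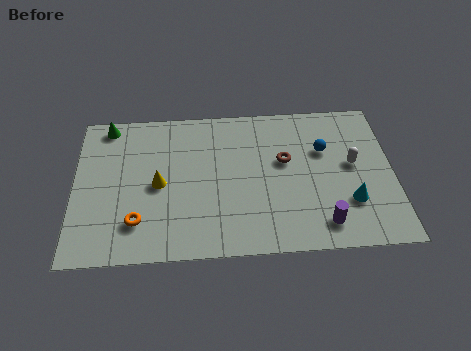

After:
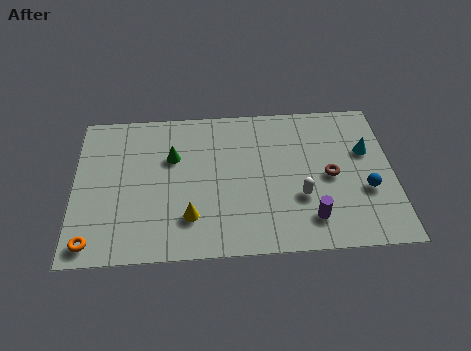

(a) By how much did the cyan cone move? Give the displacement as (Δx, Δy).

(0.8, 2.8)

From the two frames, the cyan cone sits at roughly (11.7, 2.5) before and (12.5, 5.3) after.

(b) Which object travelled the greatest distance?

the green cone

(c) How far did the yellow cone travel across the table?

2.3

From (3.6, 4.0) to (4.9, 2.1), the yellow cone covered √(1.3² + 1.9²) ≈ 2.3 units.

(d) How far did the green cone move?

3.4

From (1.4, 7.5) to (4.2, 5.5), the green cone covered √(2.8² + 2.0²) ≈ 3.4 units.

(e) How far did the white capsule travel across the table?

2.9

From (11.9, 4.6) to (9.6, 2.9), the white capsule covered √(2.3² + 1.7²) ≈ 2.9 units.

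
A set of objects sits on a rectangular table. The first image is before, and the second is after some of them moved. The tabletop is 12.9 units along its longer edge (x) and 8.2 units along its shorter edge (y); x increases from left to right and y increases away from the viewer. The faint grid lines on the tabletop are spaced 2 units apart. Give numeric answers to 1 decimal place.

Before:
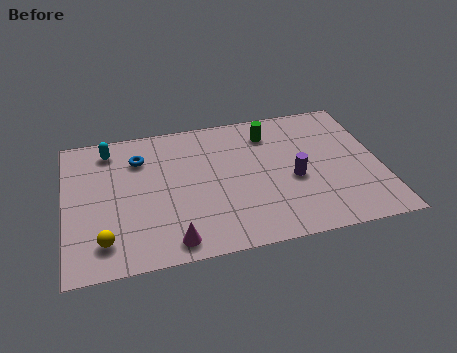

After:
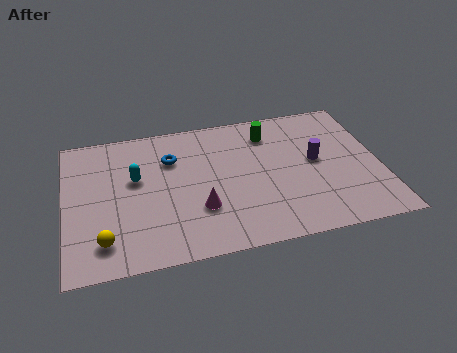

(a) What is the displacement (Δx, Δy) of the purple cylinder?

(1.0, 0.9)

The purple cylinder was at about (9.3, 3.5) and moved to about (10.3, 4.4).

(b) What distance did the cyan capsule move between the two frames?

2.2

The cyan capsule moved from about (1.9, 6.9) to (2.9, 4.9), a distance of √(1.0² + 2.0²) ≈ 2.2.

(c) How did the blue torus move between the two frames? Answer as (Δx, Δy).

(1.3, -0.3)

The blue torus started near (3.1, 6.1) and ended near (4.4, 5.8).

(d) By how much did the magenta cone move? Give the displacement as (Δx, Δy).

(1.2, 1.6)

The magenta cone was at about (4.2, 1.0) and moved to about (5.4, 2.6).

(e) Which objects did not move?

the yellow sphere and the green cylinder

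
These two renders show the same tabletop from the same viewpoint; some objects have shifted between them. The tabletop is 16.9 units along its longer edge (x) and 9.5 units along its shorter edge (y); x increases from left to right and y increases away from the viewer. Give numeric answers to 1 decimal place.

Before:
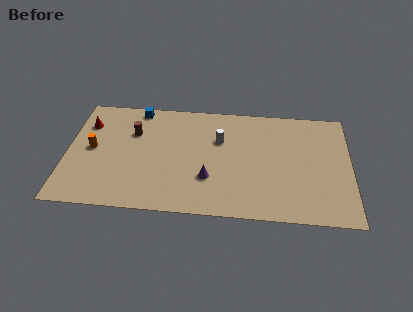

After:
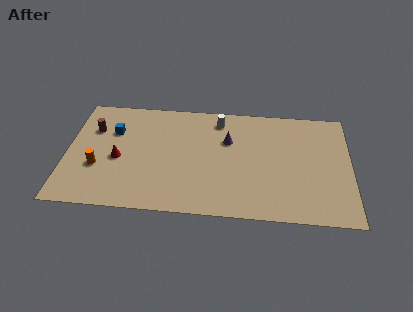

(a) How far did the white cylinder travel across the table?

1.7

The white cylinder moved from about (9.1, 6.3) to (9.0, 8.0), a distance of √(0.1² + 1.7²) ≈ 1.7.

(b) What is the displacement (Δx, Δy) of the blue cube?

(-1.4, -2.1)

The blue cube was at about (4.1, 8.6) and moved to about (2.7, 6.5).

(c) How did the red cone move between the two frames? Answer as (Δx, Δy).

(2.0, -2.8)

The red cone was at about (1.1, 7.0) and moved to about (3.1, 4.2).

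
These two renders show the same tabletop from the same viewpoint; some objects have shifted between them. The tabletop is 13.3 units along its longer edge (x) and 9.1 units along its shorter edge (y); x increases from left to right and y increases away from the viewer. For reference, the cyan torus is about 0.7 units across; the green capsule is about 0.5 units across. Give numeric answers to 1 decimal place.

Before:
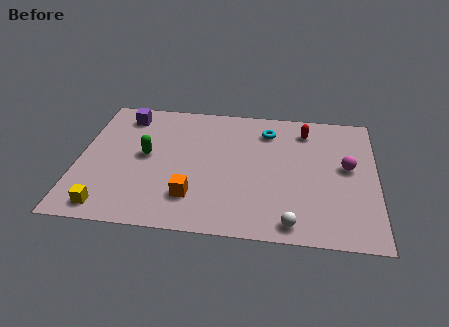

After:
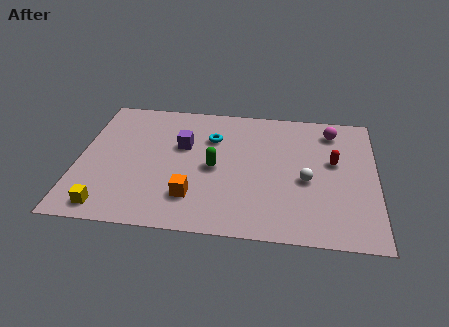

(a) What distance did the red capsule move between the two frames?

2.5

The red capsule moved from about (10.1, 7.4) to (11.4, 5.3), a distance of √(1.3² + 2.1²) ≈ 2.5.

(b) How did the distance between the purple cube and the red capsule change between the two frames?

-1.4

They were about 8.2 units apart before and 6.8 after — 1.4 units closer together.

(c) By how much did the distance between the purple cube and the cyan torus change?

-5.0

They were about 6.5 units apart before and 1.5 after — 5.0 units closer together.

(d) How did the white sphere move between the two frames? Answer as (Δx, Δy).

(0.6, 2.9)

The white sphere started near (9.6, 1.0) and ended near (10.2, 3.9).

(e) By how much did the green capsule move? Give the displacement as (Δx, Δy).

(3.1, -0.5)

From the two frames, the green capsule sits at roughly (3.0, 4.8) before and (6.1, 4.3) after.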